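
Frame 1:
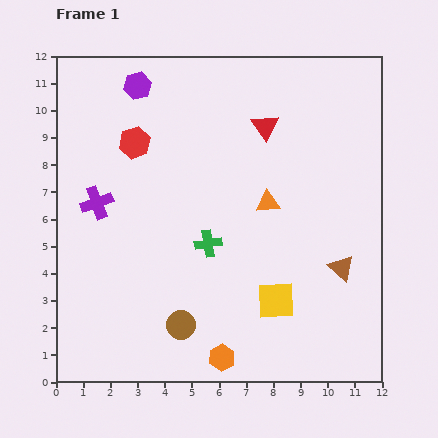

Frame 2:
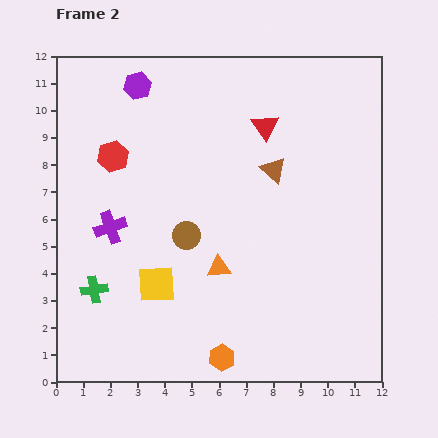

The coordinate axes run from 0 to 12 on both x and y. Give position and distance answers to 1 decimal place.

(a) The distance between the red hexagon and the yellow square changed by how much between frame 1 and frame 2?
-2.8

Distance in frame 1: 7.8. Distance in frame 2: 5.0.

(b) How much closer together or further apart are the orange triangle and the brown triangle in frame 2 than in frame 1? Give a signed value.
+0.5

Distance in frame 1: 3.6. Distance in frame 2: 4.1.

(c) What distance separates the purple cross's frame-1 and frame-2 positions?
1.0

The purple cross moved from (1.5, 6.6) to (2.0, 5.7), a distance of √(0.5² + 0.9²) ≈ 1.0.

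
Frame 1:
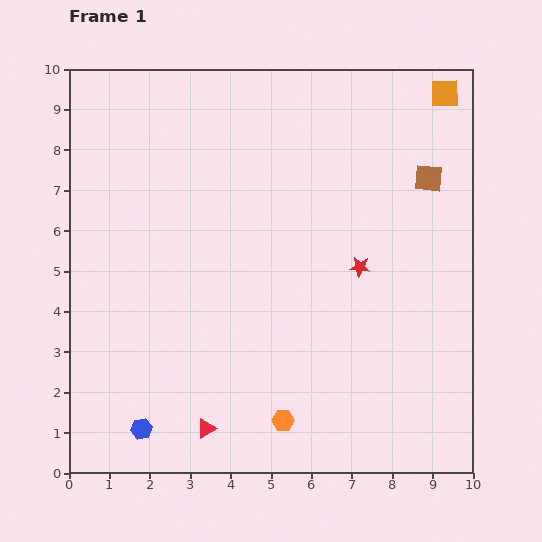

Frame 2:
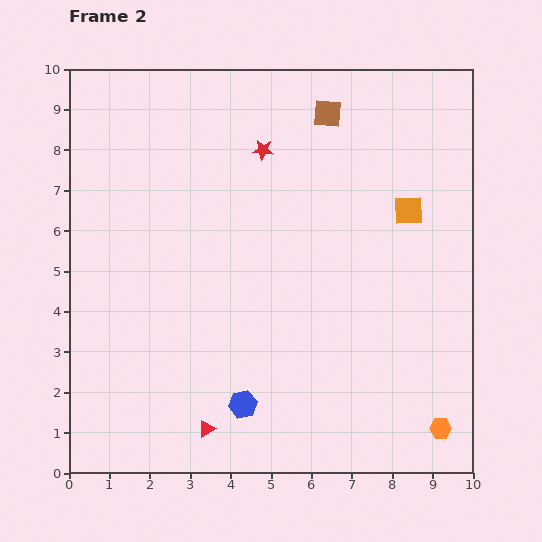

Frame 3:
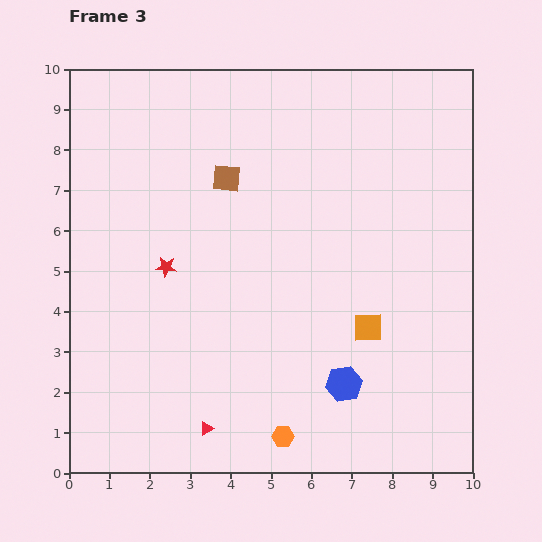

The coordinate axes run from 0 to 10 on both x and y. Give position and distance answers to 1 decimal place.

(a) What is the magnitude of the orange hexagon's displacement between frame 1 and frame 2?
3.9

The orange hexagon moved from (5.3, 1.3) to (9.2, 1.1), a distance of √(3.9² + 0.2²) ≈ 3.9.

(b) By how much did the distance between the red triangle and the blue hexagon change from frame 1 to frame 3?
+2.0

Distance in frame 1: 1.6. Distance in frame 3: 3.6.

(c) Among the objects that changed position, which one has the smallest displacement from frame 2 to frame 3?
the blue hexagon

(moved 2.5)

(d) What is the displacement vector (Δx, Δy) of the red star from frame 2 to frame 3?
(-2.4, -2.9)

The red star was at (4.8, 8.0) in frame 2 and (2.4, 5.1) in frame 3.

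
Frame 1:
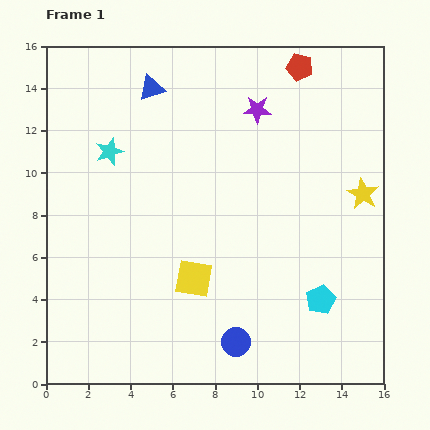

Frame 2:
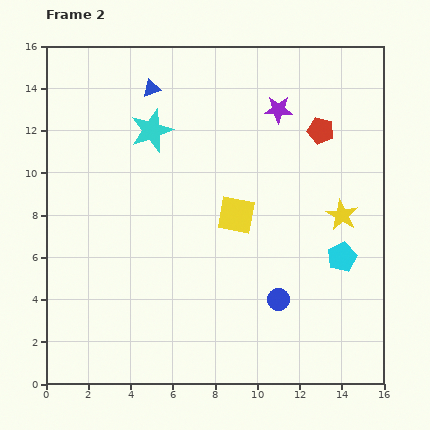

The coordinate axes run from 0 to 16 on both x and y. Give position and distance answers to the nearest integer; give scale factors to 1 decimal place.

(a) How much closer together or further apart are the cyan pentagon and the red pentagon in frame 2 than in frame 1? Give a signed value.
-5

Distance in frame 1: 11. Distance in frame 2: 6.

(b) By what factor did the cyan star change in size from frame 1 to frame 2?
1.5×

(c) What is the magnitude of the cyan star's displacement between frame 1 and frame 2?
2

The cyan star moved from (3, 11) to (5, 12), a distance of √(2² + 1²) ≈ 2.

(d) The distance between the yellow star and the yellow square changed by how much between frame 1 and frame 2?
-4

Distance in frame 1: 9. Distance in frame 2: 5.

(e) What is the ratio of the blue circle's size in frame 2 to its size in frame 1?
0.8×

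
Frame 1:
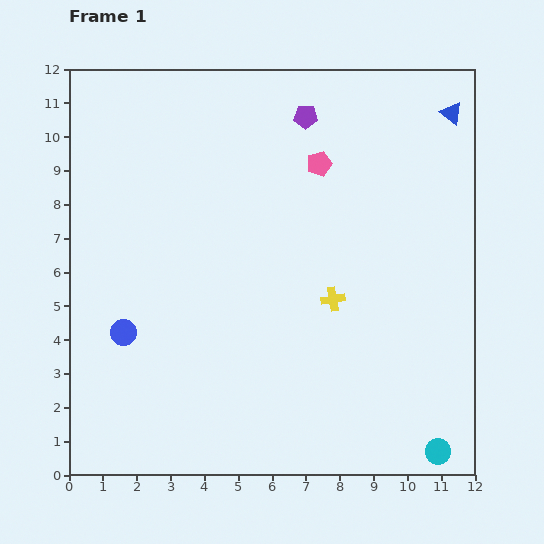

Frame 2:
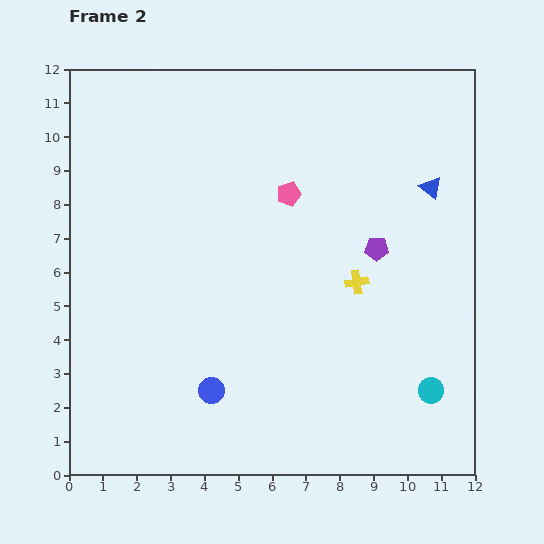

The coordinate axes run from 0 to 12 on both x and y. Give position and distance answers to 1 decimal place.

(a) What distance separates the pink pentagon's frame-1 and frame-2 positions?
1.3

The pink pentagon moved from (7.4, 9.2) to (6.5, 8.3), a distance of √(0.9² + 0.9²) ≈ 1.3.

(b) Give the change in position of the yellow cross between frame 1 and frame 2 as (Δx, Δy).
(0.7, 0.5)

The yellow cross was at (7.8, 5.2) in frame 1 and (8.5, 5.7) in frame 2.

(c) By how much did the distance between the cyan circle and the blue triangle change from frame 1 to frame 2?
-4.0

Distance in frame 1: 10.0. Distance in frame 2: 6.0.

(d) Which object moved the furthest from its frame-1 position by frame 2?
the purple pentagon

(moved 4.4; next 3.1)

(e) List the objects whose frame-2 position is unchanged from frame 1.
none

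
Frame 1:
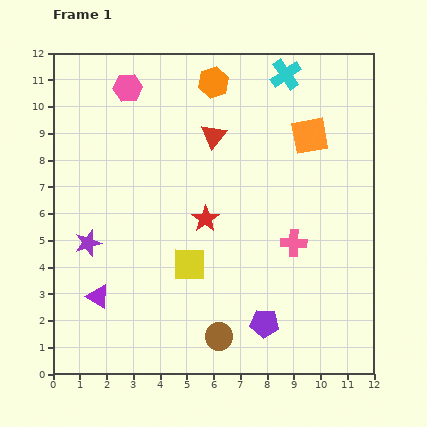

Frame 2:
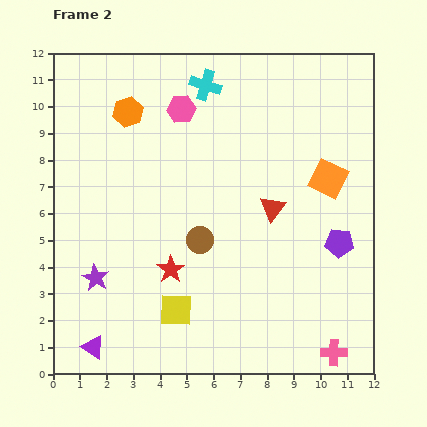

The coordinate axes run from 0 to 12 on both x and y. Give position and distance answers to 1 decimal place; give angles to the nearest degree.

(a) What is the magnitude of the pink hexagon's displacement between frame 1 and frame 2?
2.2

The pink hexagon moved from (2.8, 10.7) to (4.8, 9.9), a distance of √(2.0² + 0.8²) ≈ 2.2.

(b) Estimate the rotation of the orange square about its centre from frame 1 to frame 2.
37° clockwise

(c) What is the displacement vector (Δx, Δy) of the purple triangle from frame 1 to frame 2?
(-0.2, -1.9)

The purple triangle was at (1.7, 2.9) in frame 1 and (1.5, 1.0) in frame 2.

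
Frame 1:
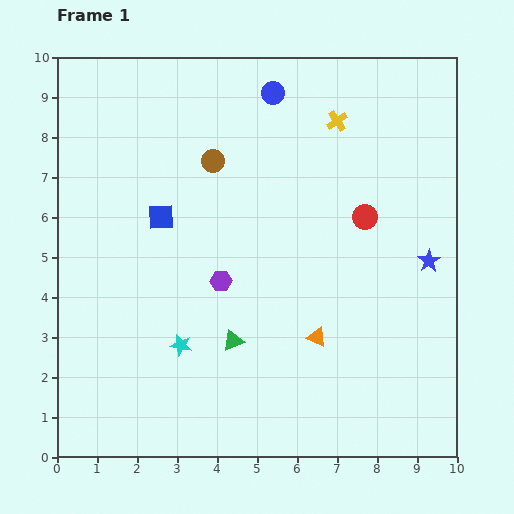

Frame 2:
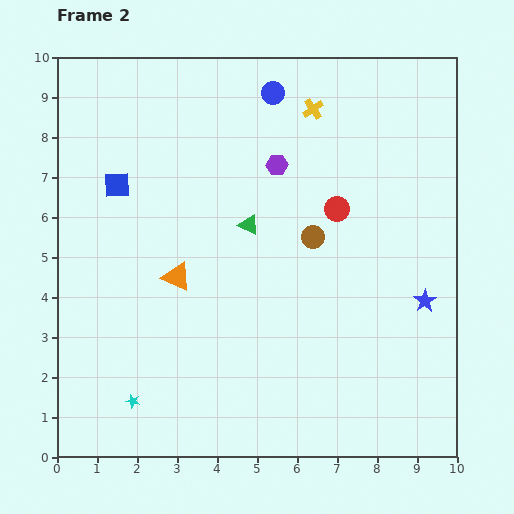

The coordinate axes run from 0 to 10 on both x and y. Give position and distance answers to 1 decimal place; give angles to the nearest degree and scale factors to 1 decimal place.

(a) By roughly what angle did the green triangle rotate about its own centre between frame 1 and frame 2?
47° clockwise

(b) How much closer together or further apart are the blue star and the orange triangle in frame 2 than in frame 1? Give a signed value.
+2.8

Distance in frame 1: 3.4. Distance in frame 2: 6.2.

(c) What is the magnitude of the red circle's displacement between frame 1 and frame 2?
0.7

The red circle moved from (7.7, 6.0) to (7.0, 6.2), a distance of √(0.7² + 0.2²) ≈ 0.7.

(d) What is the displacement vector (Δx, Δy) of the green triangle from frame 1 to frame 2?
(0.4, 2.9)

The green triangle was at (4.4, 2.9) in frame 1 and (4.8, 5.8) in frame 2.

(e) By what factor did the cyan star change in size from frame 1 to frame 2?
0.6×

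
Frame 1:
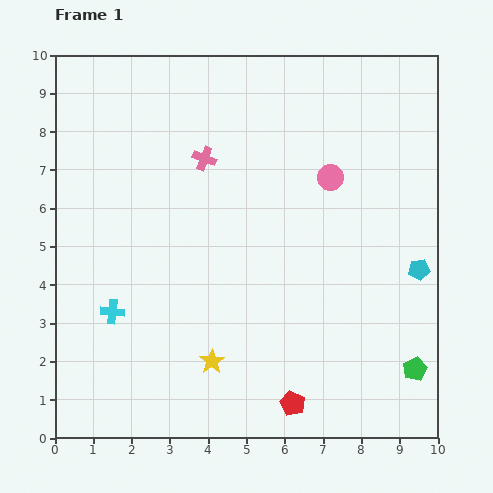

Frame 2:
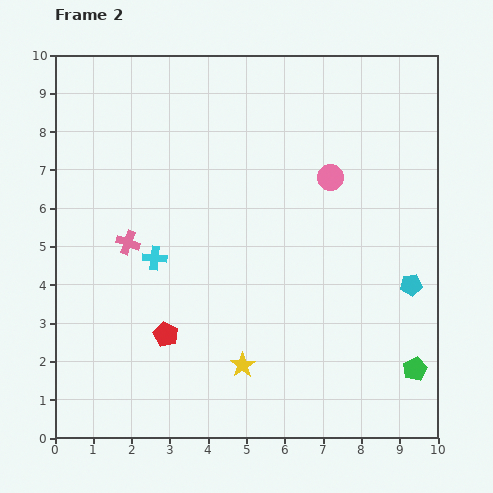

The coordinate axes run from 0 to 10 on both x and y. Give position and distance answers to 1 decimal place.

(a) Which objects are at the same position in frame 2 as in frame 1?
the green pentagon, the pink circle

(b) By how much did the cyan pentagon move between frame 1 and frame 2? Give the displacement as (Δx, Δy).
(-0.2, -0.4)

The cyan pentagon was at (9.5, 4.4) in frame 1 and (9.3, 4.0) in frame 2.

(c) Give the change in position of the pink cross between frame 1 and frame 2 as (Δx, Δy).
(-2.0, -2.2)

The pink cross was at (3.9, 7.3) in frame 1 and (1.9, 5.1) in frame 2.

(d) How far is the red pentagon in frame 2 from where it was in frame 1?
3.8

The red pentagon moved from (6.2, 0.9) to (2.9, 2.7), a distance of √(3.3² + 1.8²) ≈ 3.8.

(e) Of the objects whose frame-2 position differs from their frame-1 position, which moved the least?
the cyan pentagon

(moved 0.4)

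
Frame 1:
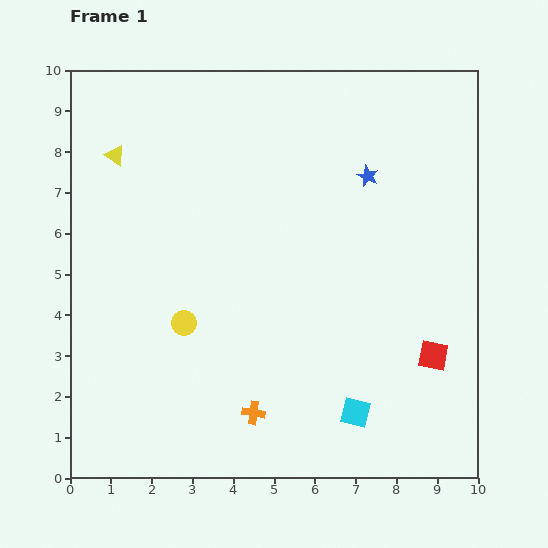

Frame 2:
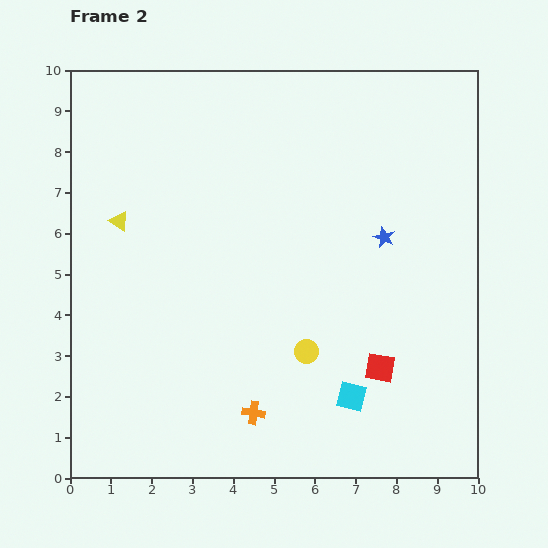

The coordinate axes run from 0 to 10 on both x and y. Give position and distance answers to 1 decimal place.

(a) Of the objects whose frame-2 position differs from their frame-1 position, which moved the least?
the cyan square

(moved 0.4)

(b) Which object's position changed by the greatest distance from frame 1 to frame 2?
the yellow circle

(moved 3.1; next 1.6)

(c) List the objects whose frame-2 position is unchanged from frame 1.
the orange cross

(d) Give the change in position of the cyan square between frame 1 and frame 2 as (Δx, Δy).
(-0.1, 0.4)

The cyan square was at (7.0, 1.6) in frame 1 and (6.9, 2.0) in frame 2.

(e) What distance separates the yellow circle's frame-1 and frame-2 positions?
3.1

The yellow circle moved from (2.8, 3.8) to (5.8, 3.1), a distance of √(3.0² + 0.7²) ≈ 3.1.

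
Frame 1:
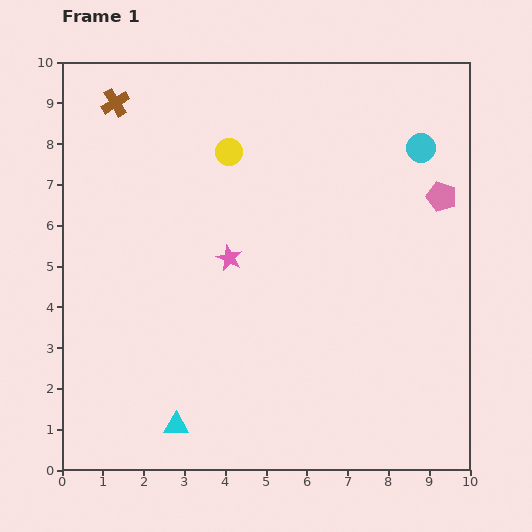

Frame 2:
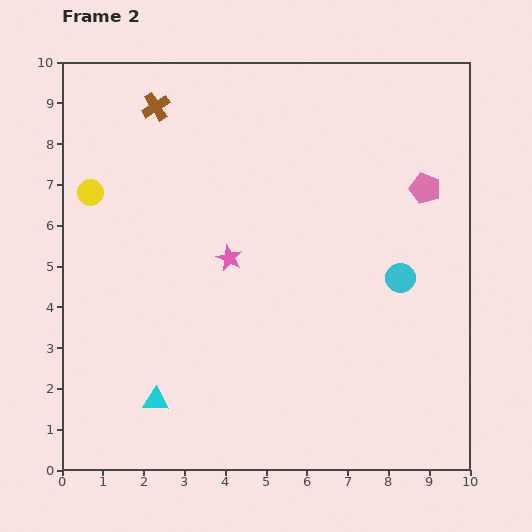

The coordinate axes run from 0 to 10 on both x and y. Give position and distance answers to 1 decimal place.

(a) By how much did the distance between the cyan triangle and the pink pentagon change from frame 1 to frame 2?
-0.2

Distance in frame 1: 8.6. Distance in frame 2: 8.4.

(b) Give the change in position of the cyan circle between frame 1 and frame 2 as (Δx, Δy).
(-0.5, -3.2)

The cyan circle was at (8.8, 7.9) in frame 1 and (8.3, 4.7) in frame 2.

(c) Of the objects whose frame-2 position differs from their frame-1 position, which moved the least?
the pink pentagon

(moved 0.4)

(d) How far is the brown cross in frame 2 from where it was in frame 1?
1.0

The brown cross moved from (1.3, 9.0) to (2.3, 8.9), a distance of √(1.0² + 0.1²) ≈ 1.0.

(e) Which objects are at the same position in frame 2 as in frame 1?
the pink star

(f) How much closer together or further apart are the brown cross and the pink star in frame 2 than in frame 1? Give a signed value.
-0.6

Distance in frame 1: 4.7. Distance in frame 2: 4.1.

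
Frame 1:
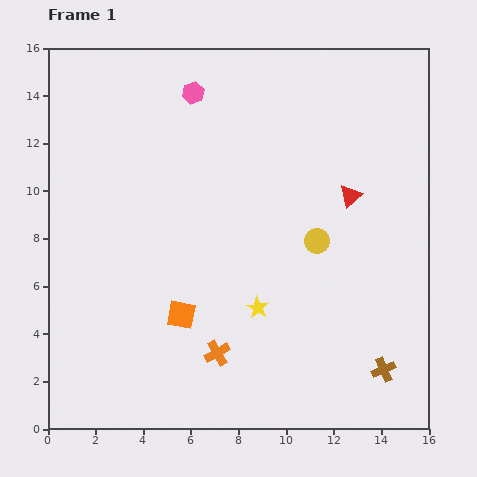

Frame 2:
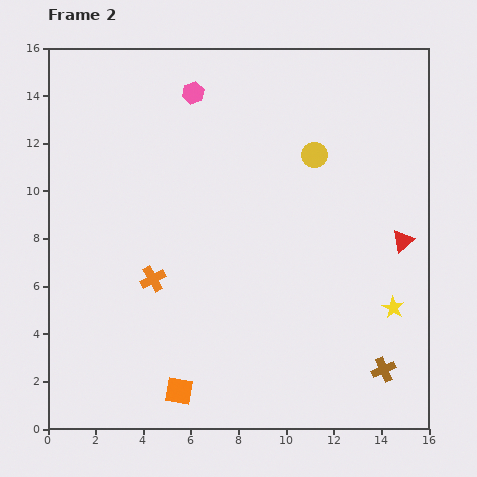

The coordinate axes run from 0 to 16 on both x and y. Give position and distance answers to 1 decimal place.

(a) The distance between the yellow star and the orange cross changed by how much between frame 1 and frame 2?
+7.7

Distance in frame 1: 2.5. Distance in frame 2: 10.2.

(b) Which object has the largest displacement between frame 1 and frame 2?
the yellow star

(moved 5.7; next 4.1)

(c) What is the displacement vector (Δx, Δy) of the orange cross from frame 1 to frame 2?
(-2.7, 3.1)

The orange cross was at (7.1, 3.2) in frame 1 and (4.4, 6.3) in frame 2.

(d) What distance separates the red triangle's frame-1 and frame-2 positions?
2.9

The red triangle moved from (12.7, 9.8) to (14.9, 7.9), a distance of √(2.2² + 1.9²) ≈ 2.9.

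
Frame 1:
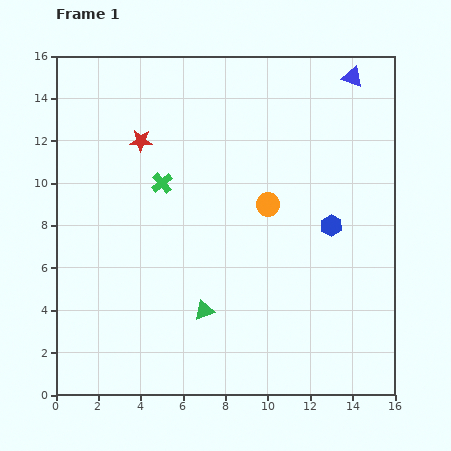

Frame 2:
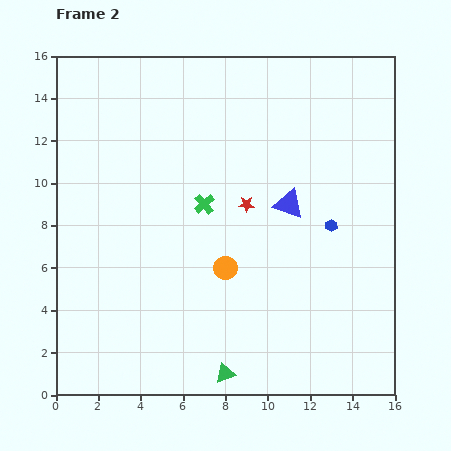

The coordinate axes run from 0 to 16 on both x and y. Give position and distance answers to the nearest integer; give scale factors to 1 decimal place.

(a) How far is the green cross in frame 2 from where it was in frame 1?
2

The green cross moved from (5, 10) to (7, 9), a distance of √(2² + 1²) ≈ 2.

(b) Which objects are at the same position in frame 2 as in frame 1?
the blue hexagon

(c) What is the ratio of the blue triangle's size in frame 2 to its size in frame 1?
1.4×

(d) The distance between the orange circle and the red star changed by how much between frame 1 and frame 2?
-4

Distance in frame 1: 7. Distance in frame 2: 3.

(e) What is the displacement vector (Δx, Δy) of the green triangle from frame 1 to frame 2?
(1, -3)

The green triangle was at (7, 4) in frame 1 and (8, 1) in frame 2.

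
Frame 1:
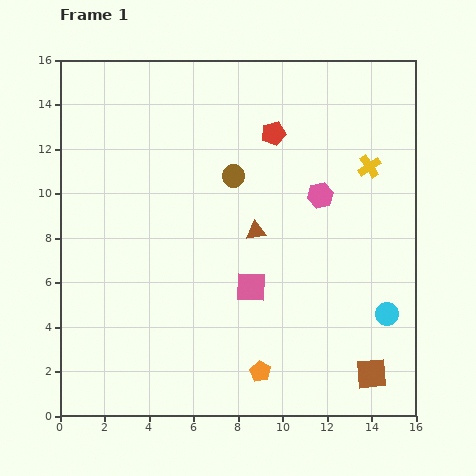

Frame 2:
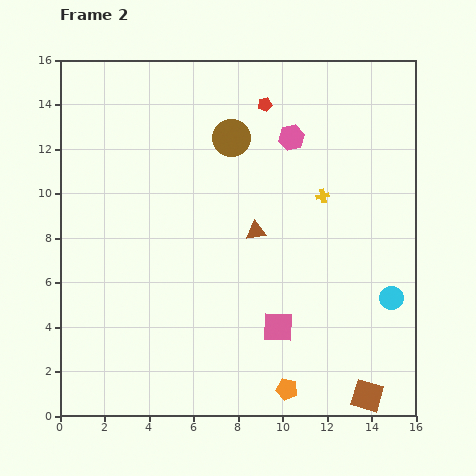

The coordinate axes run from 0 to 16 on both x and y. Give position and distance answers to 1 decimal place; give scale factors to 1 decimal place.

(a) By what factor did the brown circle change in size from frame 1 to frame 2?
1.6×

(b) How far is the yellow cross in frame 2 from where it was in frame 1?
2.5

The yellow cross moved from (13.9, 11.2) to (11.8, 9.9), a distance of √(2.1² + 1.3²) ≈ 2.5.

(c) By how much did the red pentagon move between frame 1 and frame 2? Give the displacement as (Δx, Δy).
(-0.4, 1.3)

The red pentagon was at (9.6, 12.7) in frame 1 and (9.2, 14.0) in frame 2.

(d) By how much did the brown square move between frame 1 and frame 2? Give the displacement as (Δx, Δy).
(-0.2, -1.0)

The brown square was at (14.0, 1.9) in frame 1 and (13.8, 0.9) in frame 2.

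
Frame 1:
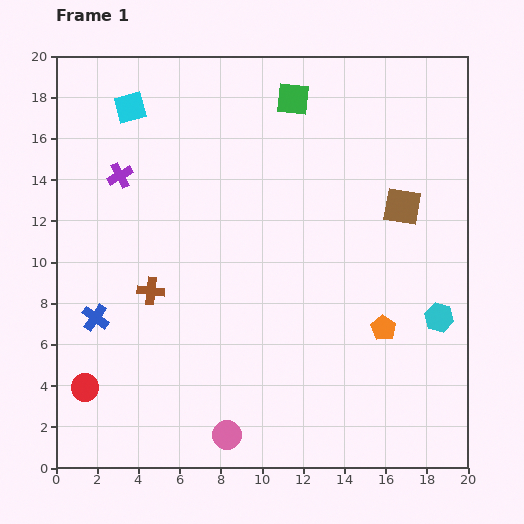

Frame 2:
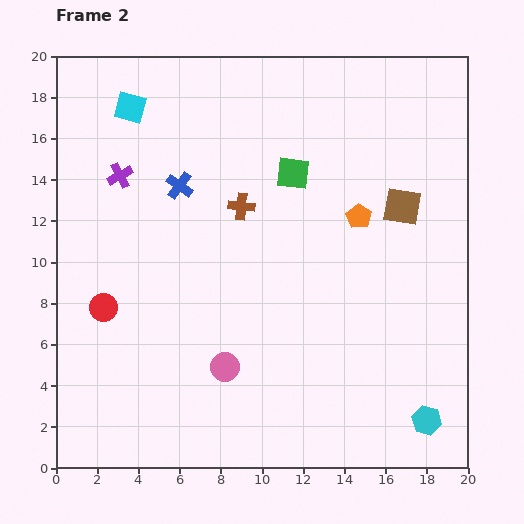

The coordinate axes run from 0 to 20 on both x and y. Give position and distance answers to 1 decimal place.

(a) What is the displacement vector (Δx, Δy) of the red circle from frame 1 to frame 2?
(0.9, 3.9)

The red circle was at (1.4, 3.9) in frame 1 and (2.3, 7.8) in frame 2.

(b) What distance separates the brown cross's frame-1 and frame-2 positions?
6.0

The brown cross moved from (4.6, 8.6) to (9.0, 12.7), a distance of √(4.4² + 4.1²) ≈ 6.0.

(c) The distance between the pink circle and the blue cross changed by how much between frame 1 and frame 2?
+0.5

Distance in frame 1: 8.6. Distance in frame 2: 9.1.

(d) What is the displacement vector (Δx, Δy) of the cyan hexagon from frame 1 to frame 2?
(-0.6, -5.0)

The cyan hexagon was at (18.6, 7.3) in frame 1 and (18.0, 2.3) in frame 2.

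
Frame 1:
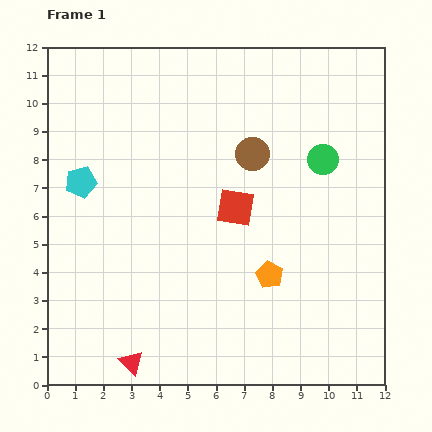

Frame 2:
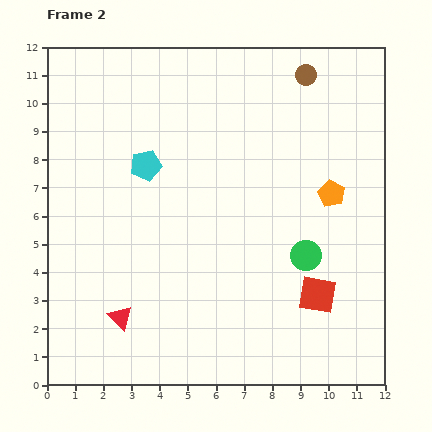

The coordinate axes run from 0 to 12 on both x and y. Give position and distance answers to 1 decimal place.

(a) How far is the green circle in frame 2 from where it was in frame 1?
3.5

The green circle moved from (9.8, 8.0) to (9.2, 4.6), a distance of √(0.6² + 3.4²) ≈ 3.5.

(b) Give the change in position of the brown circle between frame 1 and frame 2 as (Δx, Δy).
(1.9, 2.8)

The brown circle was at (7.3, 8.2) in frame 1 and (9.2, 11.0) in frame 2.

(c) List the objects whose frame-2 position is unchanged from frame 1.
none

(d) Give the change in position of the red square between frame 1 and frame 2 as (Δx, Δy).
(2.9, -3.1)

The red square was at (6.7, 6.3) in frame 1 and (9.6, 3.2) in frame 2.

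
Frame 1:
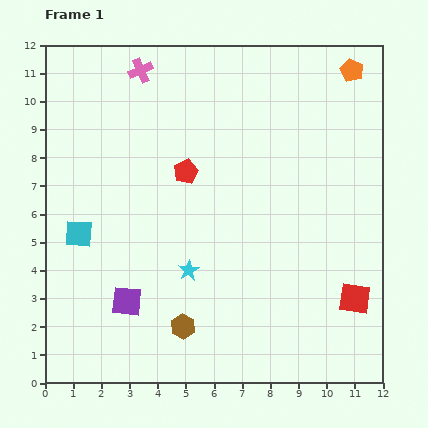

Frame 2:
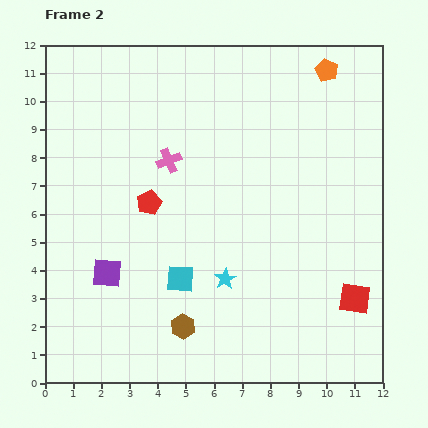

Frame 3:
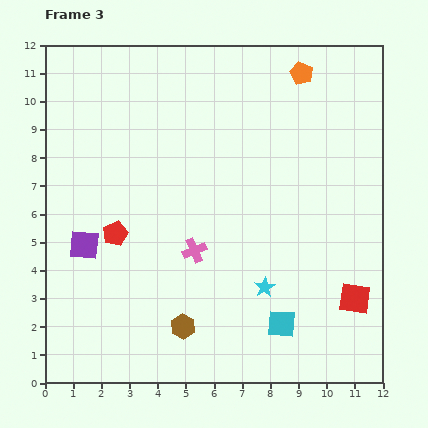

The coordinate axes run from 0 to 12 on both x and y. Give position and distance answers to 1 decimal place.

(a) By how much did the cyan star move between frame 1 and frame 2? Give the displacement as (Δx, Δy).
(1.3, -0.3)

The cyan star was at (5.1, 4.0) in frame 1 and (6.4, 3.7) in frame 2.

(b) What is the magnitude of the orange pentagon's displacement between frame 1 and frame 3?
1.8

The orange pentagon moved from (10.9, 11.1) to (9.1, 11.0), a distance of √(1.8² + 0.1²) ≈ 1.8.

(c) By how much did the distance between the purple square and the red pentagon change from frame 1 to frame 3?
-3.9

Distance in frame 1: 5.1. Distance in frame 3: 1.2.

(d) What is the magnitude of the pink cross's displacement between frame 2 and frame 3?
3.3

The pink cross moved from (4.4, 7.9) to (5.3, 4.7), a distance of √(0.9² + 3.2²) ≈ 3.3.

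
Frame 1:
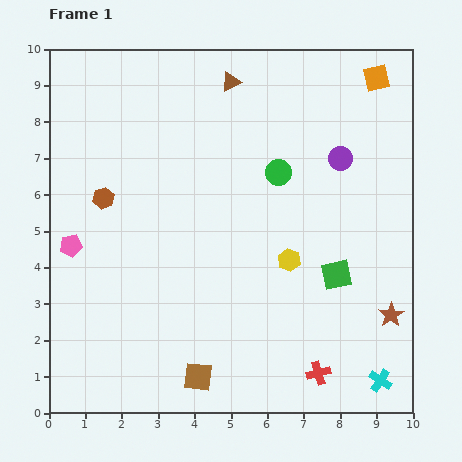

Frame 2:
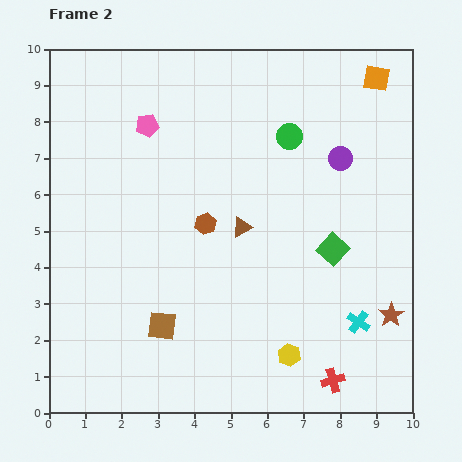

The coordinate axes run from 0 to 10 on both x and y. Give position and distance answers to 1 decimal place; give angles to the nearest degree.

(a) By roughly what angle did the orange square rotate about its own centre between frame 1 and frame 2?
22° clockwise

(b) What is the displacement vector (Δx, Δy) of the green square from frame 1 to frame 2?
(-0.1, 0.7)

The green square was at (7.9, 3.8) in frame 1 and (7.8, 4.5) in frame 2.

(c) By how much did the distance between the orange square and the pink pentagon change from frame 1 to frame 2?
-3.2

Distance in frame 1: 9.6. Distance in frame 2: 6.4.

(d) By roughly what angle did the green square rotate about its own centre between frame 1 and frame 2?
36° counter-clockwise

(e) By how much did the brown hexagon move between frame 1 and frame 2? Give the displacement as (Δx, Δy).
(2.8, -0.7)

The brown hexagon was at (1.5, 5.9) in frame 1 and (4.3, 5.2) in frame 2.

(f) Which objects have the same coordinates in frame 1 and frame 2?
the purple circle, the orange square, the brown star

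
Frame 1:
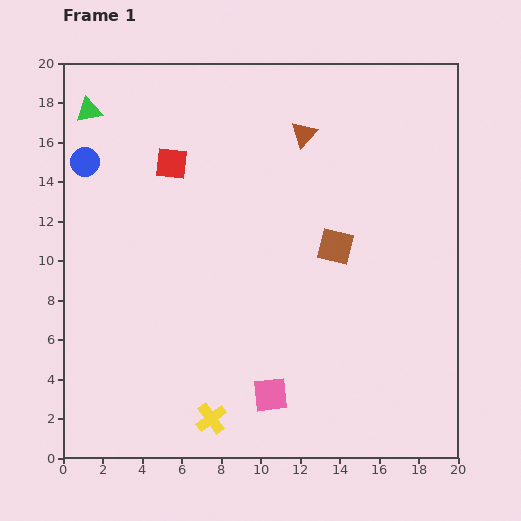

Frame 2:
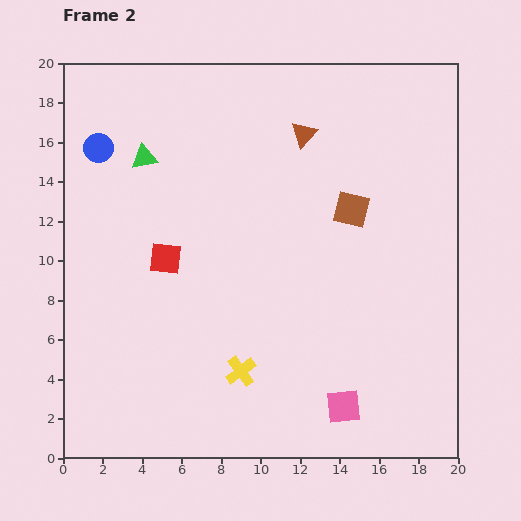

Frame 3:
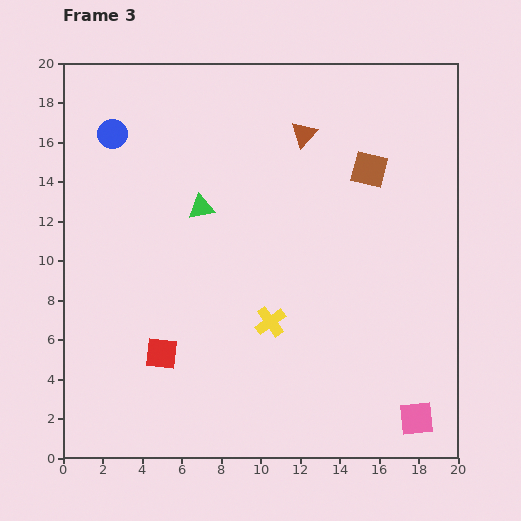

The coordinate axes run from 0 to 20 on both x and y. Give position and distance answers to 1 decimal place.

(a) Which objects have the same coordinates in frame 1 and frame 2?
the brown triangle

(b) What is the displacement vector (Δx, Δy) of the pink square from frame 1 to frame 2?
(3.7, -0.6)

The pink square was at (10.5, 3.2) in frame 1 and (14.2, 2.6) in frame 2.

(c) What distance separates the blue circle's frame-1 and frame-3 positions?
2.0

The blue circle moved from (1.1, 15.0) to (2.5, 16.4), a distance of √(1.4² + 1.4²) ≈ 2.0.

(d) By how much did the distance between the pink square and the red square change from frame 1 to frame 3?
+0.6

Distance in frame 1: 12.7. Distance in frame 3: 13.3.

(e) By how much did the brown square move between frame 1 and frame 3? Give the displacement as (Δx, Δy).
(1.7, 3.9)

The brown square was at (13.8, 10.7) in frame 1 and (15.5, 14.6) in frame 3.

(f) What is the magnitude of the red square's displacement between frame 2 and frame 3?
4.8

The red square moved from (5.2, 10.1) to (5.0, 5.3), a distance of √(0.2² + 4.8²) ≈ 4.8.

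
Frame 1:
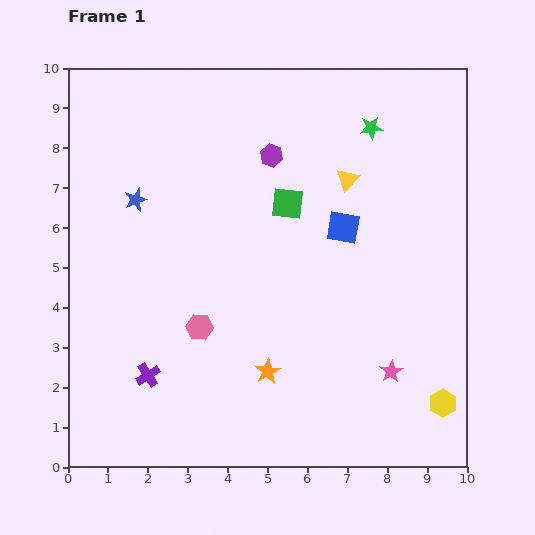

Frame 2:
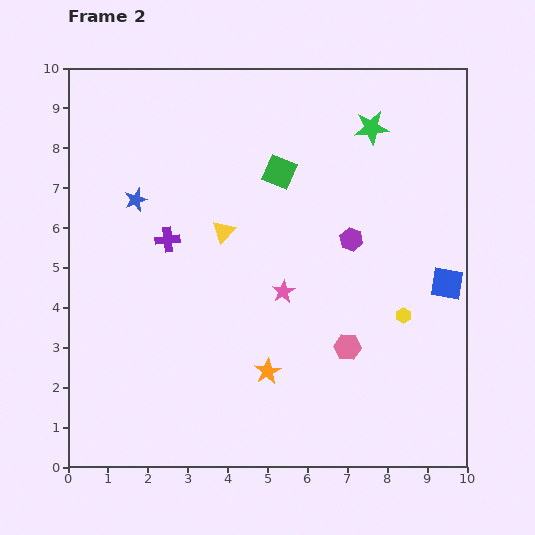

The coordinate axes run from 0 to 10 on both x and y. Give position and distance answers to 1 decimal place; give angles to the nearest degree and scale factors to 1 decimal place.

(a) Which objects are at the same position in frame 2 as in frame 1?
the blue star, the green star, the orange star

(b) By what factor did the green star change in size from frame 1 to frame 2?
1.5×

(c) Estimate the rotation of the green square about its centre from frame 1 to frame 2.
17° clockwise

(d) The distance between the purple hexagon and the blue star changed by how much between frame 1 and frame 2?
+1.9

Distance in frame 1: 3.6. Distance in frame 2: 5.5.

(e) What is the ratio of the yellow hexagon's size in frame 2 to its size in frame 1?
0.6×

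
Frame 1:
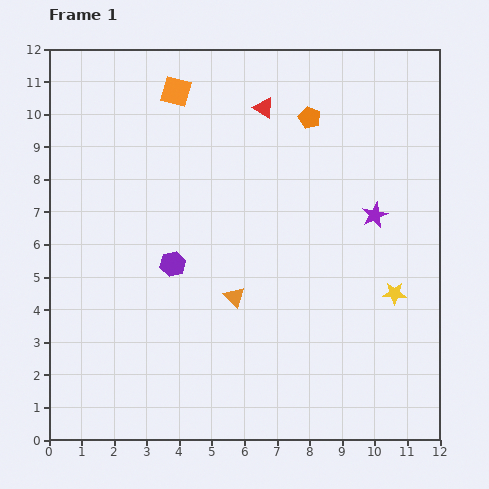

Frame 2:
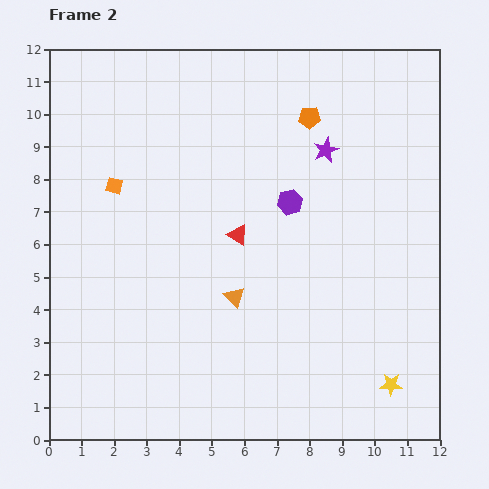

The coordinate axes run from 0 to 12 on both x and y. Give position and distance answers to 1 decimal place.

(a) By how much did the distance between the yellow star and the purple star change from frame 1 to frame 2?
+5.0

Distance in frame 1: 2.5. Distance in frame 2: 7.5.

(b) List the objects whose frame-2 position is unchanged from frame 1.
the orange pentagon, the orange triangle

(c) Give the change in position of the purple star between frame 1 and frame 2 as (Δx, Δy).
(-1.5, 2.0)

The purple star was at (10.0, 6.9) in frame 1 and (8.5, 8.9) in frame 2.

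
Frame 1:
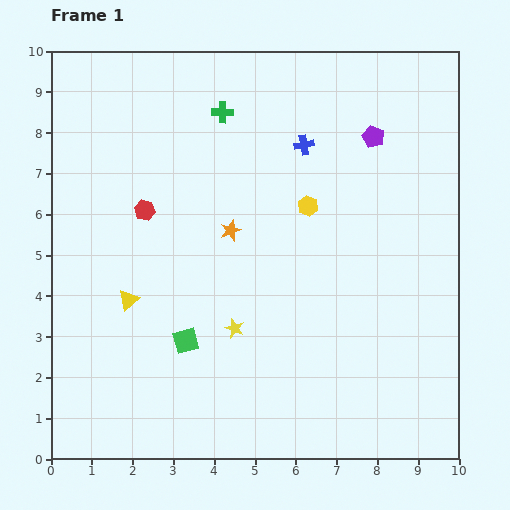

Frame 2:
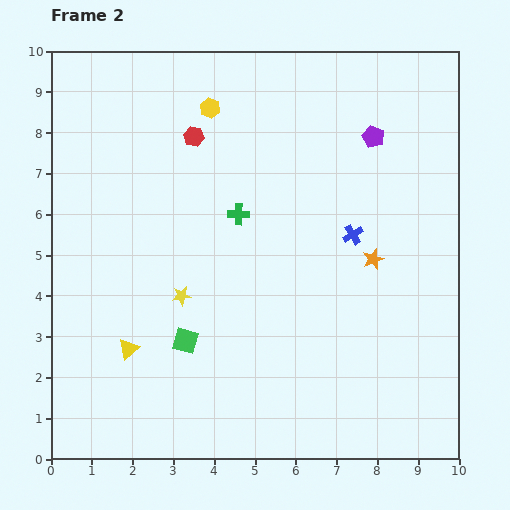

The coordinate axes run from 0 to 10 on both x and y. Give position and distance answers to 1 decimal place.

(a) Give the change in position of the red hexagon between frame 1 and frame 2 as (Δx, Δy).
(1.2, 1.8)

The red hexagon was at (2.3, 6.1) in frame 1 and (3.5, 7.9) in frame 2.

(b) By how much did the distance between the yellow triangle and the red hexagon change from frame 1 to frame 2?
+3.2

Distance in frame 1: 2.2. Distance in frame 2: 5.4.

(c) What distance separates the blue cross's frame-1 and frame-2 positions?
2.5

The blue cross moved from (6.2, 7.7) to (7.4, 5.5), a distance of √(1.2² + 2.2²) ≈ 2.5.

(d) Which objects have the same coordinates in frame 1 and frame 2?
the purple pentagon, the green square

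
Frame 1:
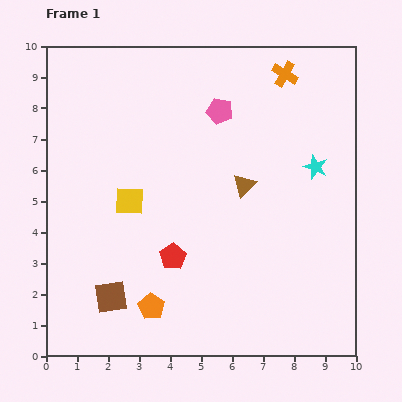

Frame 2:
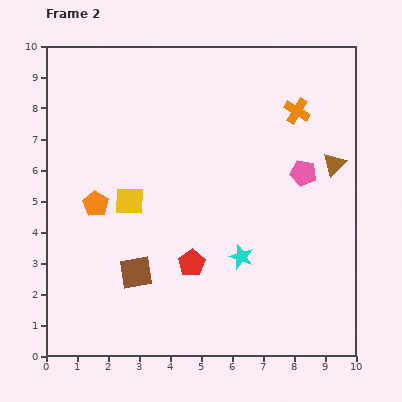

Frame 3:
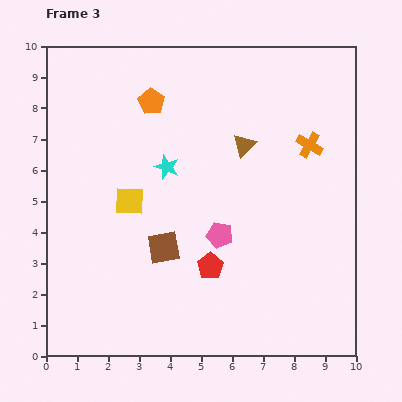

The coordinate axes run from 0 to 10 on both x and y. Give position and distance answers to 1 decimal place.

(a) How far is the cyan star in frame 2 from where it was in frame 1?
3.8

The cyan star moved from (8.7, 6.1) to (6.3, 3.2), a distance of √(2.4² + 2.9²) ≈ 3.8.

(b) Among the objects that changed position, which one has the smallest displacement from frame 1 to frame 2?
the red pentagon

(moved 0.6)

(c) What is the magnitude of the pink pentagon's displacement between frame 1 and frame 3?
4.0

The pink pentagon moved from (5.6, 7.9) to (5.6, 3.9), a distance of √(0.0² + 4.0²) ≈ 4.0.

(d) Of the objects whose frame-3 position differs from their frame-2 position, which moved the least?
the red pentagon

(moved 0.6)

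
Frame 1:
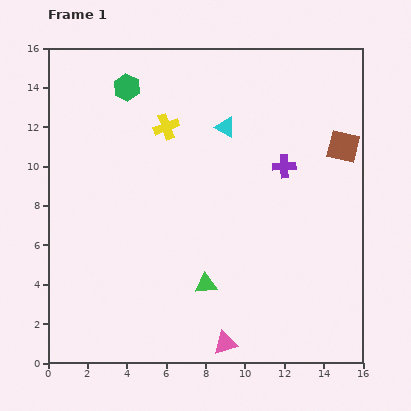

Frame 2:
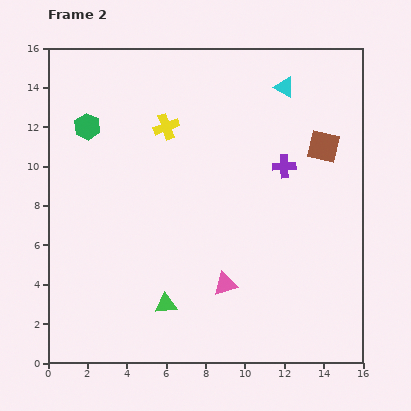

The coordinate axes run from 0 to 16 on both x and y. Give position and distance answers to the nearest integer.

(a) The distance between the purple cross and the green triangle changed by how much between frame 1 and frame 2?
+2

Distance in frame 1: 7. Distance in frame 2: 9.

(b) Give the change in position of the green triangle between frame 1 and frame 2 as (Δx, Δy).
(-2, -1)

The green triangle was at (8, 4) in frame 1 and (6, 3) in frame 2.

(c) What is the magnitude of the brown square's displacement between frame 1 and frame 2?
1

The brown square moved from (15, 11) to (14, 11), a distance of √(1² + 0²) ≈ 1.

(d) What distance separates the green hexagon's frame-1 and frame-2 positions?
3

The green hexagon moved from (4, 14) to (2, 12), a distance of √(2² + 2²) ≈ 3.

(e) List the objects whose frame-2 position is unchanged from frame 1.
the purple cross, the yellow cross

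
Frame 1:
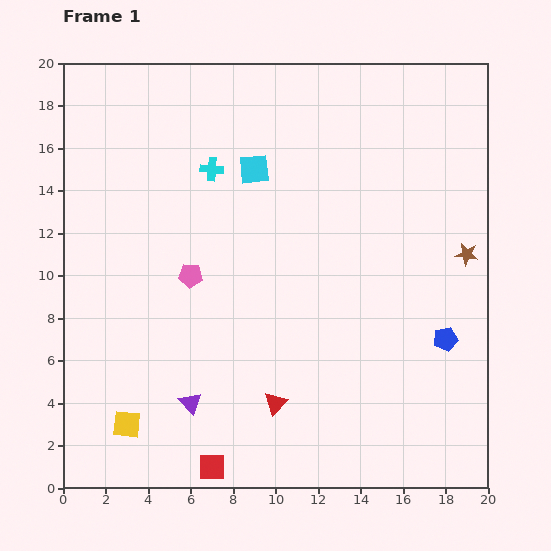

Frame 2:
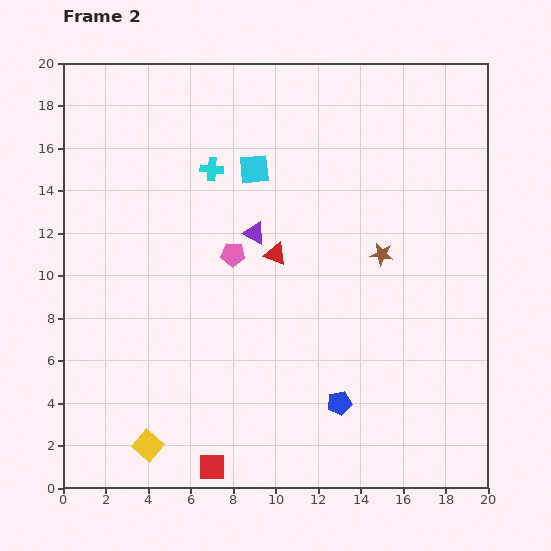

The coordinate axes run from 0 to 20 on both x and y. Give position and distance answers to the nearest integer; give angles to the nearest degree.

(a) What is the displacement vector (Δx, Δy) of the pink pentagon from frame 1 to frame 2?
(2, 1)

The pink pentagon was at (6, 10) in frame 1 and (8, 11) in frame 2.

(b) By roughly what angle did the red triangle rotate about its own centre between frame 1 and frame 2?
52° counter-clockwise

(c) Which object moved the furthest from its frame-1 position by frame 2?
the purple triangle

(moved 9; next 7)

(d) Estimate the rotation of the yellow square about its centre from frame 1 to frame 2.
35° clockwise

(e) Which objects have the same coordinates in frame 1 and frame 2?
the cyan cross, the red square, the cyan square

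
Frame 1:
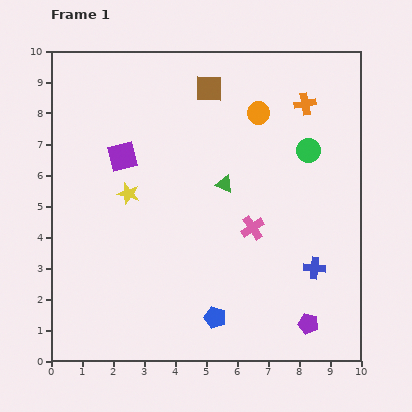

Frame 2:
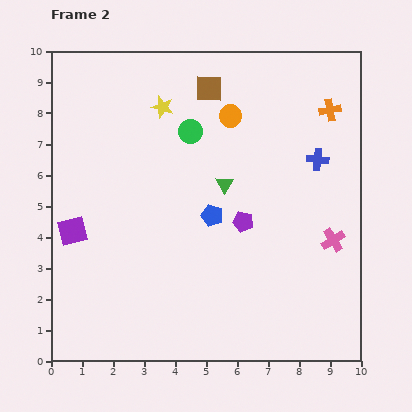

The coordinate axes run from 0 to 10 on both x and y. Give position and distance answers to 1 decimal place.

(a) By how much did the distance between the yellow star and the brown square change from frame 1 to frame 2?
-2.7

Distance in frame 1: 4.3. Distance in frame 2: 1.6.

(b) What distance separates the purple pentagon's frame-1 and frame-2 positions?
3.9

The purple pentagon moved from (8.3, 1.2) to (6.2, 4.5), a distance of √(2.1² + 3.3²) ≈ 3.9.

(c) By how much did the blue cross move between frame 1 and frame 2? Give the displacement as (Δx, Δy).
(0.1, 3.5)

The blue cross was at (8.5, 3.0) in frame 1 and (8.6, 6.5) in frame 2.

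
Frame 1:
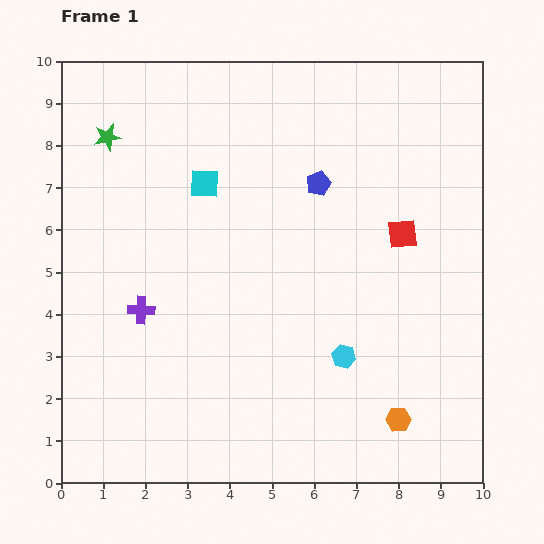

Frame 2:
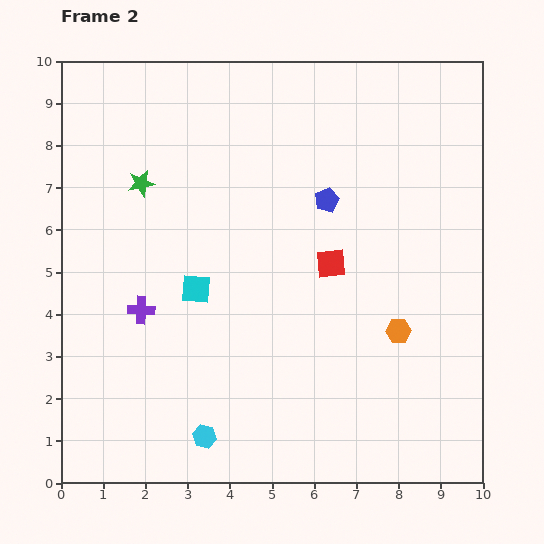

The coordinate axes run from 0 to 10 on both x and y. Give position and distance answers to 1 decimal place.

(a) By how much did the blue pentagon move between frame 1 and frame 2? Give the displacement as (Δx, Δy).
(0.2, -0.4)

The blue pentagon was at (6.1, 7.1) in frame 1 and (6.3, 6.7) in frame 2.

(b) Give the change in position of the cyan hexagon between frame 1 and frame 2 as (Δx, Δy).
(-3.3, -1.9)

The cyan hexagon was at (6.7, 3.0) in frame 1 and (3.4, 1.1) in frame 2.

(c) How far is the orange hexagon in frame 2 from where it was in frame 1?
2.1

The orange hexagon moved from (8.0, 1.5) to (8.0, 3.6), a distance of √(0.0² + 2.1²) ≈ 2.1.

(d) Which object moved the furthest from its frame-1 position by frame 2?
the cyan hexagon

(moved 3.8; next 2.5)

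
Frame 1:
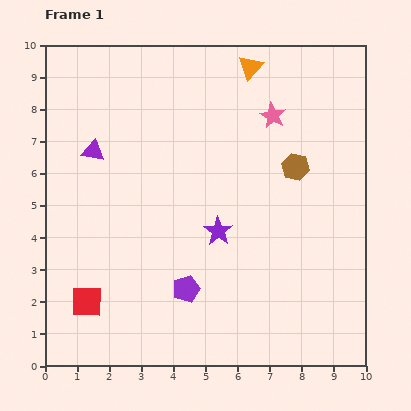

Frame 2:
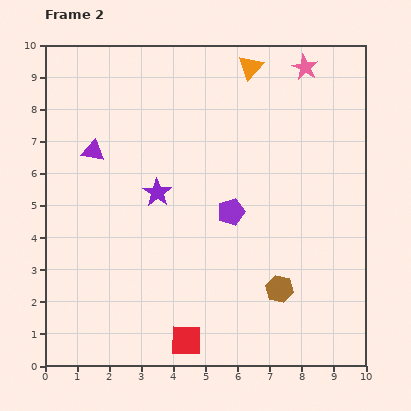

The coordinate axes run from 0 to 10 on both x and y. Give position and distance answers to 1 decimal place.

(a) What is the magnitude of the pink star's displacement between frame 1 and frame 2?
1.8

The pink star moved from (7.1, 7.8) to (8.1, 9.3), a distance of √(1.0² + 1.5²) ≈ 1.8.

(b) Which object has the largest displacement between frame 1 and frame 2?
the brown hexagon

(moved 3.8; next 3.3)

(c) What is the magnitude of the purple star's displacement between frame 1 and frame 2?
2.2

The purple star moved from (5.4, 4.2) to (3.5, 5.4), a distance of √(1.9² + 1.2²) ≈ 2.2.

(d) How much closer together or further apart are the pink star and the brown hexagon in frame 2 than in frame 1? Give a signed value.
+5.2

Distance in frame 1: 1.7. Distance in frame 2: 6.9.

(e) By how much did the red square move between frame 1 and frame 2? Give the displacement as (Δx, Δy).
(3.1, -1.2)

The red square was at (1.3, 2.0) in frame 1 and (4.4, 0.8) in frame 2.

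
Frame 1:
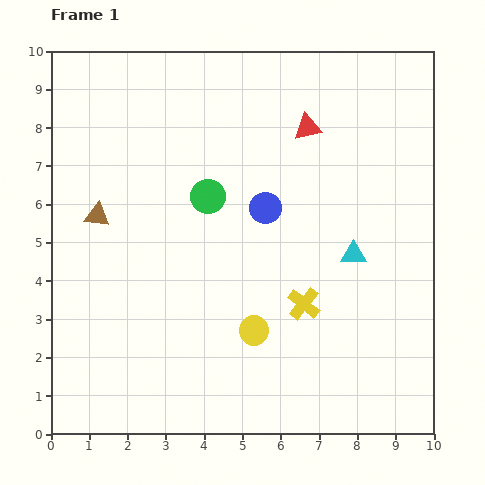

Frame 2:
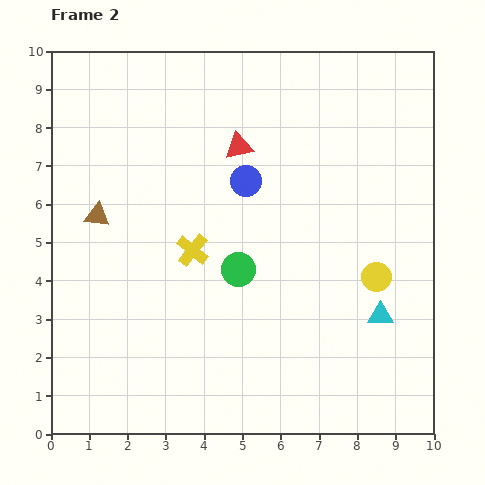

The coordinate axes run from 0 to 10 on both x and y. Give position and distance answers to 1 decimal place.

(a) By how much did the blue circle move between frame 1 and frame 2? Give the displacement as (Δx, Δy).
(-0.5, 0.7)

The blue circle was at (5.6, 5.9) in frame 1 and (5.1, 6.6) in frame 2.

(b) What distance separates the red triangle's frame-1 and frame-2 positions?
1.9

The red triangle moved from (6.7, 8.0) to (4.9, 7.5), a distance of √(1.8² + 0.5²) ≈ 1.9.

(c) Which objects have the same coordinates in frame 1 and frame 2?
the brown triangle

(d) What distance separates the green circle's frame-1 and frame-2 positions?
2.1

The green circle moved from (4.1, 6.2) to (4.9, 4.3), a distance of √(0.8² + 1.9²) ≈ 2.1.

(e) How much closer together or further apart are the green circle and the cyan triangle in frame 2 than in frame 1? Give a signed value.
-0.2

Distance in frame 1: 4.1. Distance in frame 2: 3.9.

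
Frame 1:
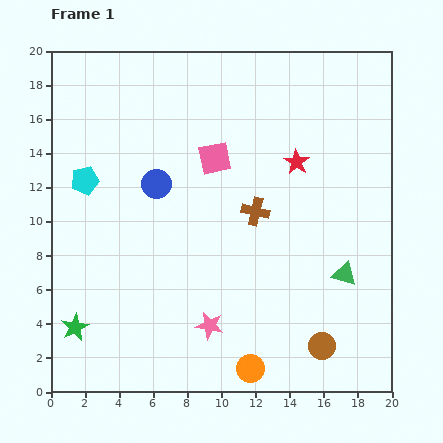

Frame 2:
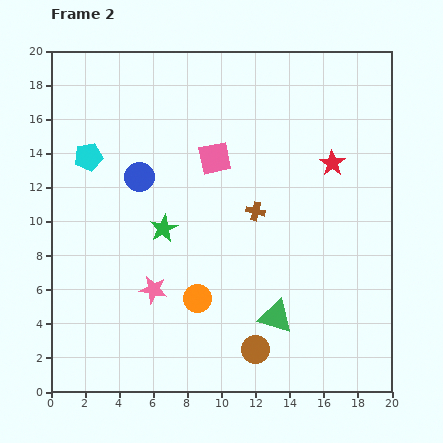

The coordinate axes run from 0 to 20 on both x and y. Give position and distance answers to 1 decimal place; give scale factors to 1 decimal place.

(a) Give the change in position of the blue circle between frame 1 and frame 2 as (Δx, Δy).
(-1.0, 0.4)

The blue circle was at (6.2, 12.2) in frame 1 and (5.2, 12.6) in frame 2.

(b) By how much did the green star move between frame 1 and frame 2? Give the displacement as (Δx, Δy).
(5.2, 5.8)

The green star was at (1.4, 3.8) in frame 1 and (6.6, 9.6) in frame 2.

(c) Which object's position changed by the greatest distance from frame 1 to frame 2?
the green star

(moved 7.8; next 5.1)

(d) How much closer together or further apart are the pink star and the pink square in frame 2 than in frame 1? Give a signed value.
-1.3

Distance in frame 1: 9.8. Distance in frame 2: 8.5.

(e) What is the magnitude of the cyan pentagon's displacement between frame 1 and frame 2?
1.4

The cyan pentagon moved from (2.0, 12.4) to (2.2, 13.8), a distance of √(0.2² + 1.4²) ≈ 1.4.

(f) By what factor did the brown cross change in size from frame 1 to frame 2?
0.7×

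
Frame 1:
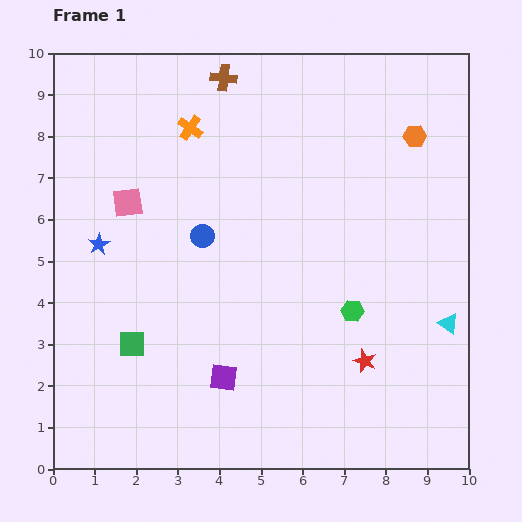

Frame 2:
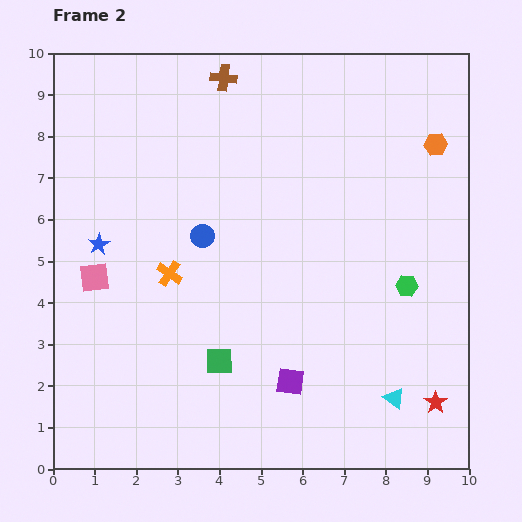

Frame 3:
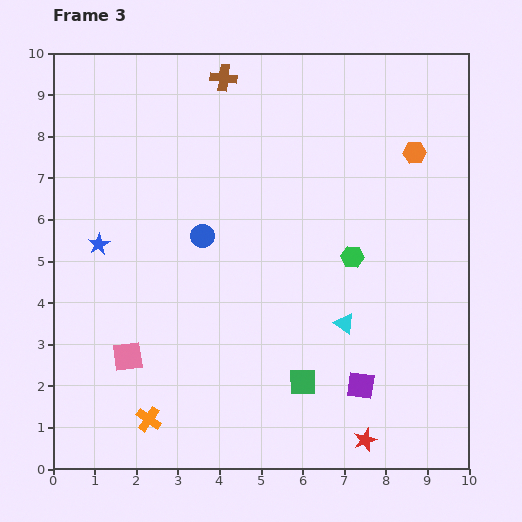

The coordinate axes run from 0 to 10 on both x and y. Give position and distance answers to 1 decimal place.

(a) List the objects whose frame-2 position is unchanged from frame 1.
the blue circle, the blue star, the brown cross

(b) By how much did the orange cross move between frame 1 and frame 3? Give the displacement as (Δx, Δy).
(-1.0, -7.0)

The orange cross was at (3.3, 8.2) in frame 1 and (2.3, 1.2) in frame 3.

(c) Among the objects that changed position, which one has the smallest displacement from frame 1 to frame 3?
the orange hexagon

(moved 0.4)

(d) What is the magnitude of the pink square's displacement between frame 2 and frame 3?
2.1

The pink square moved from (1.0, 4.6) to (1.8, 2.7), a distance of √(0.8² + 1.9²) ≈ 2.1.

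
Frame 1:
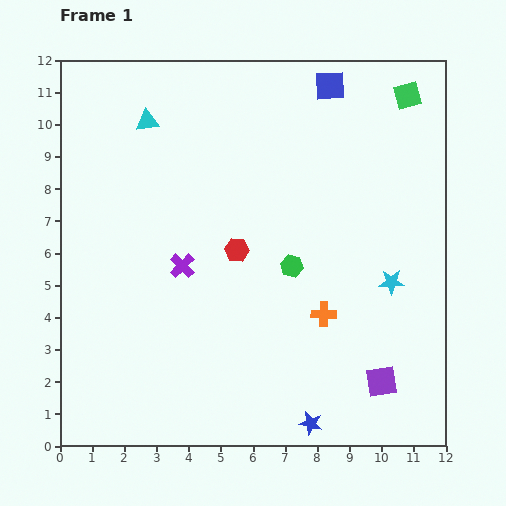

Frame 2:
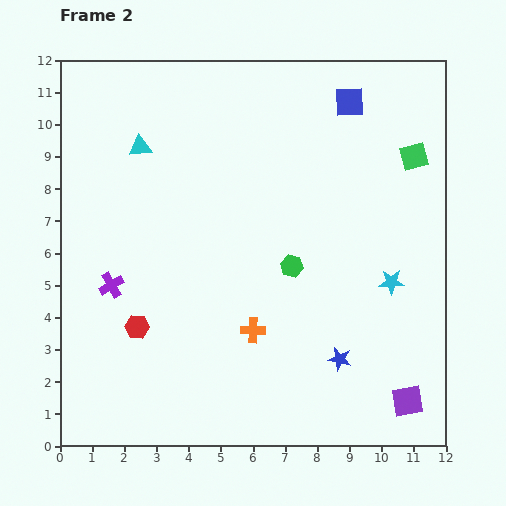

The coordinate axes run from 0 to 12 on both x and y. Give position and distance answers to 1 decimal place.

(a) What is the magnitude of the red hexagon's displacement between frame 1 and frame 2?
3.9

The red hexagon moved from (5.5, 6.1) to (2.4, 3.7), a distance of √(3.1² + 2.4²) ≈ 3.9.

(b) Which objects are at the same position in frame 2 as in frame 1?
the green hexagon, the cyan star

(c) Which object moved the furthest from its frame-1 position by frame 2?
the red hexagon

(moved 3.9; next 2.3)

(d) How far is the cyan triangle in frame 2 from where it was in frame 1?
0.8

The cyan triangle moved from (2.7, 10.1) to (2.5, 9.3), a distance of √(0.2² + 0.8²) ≈ 0.8.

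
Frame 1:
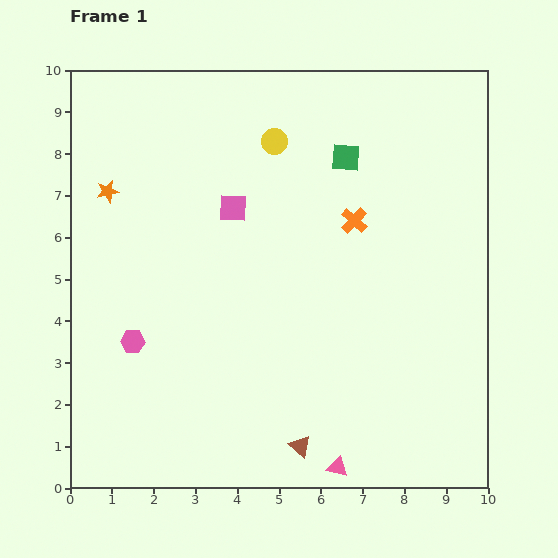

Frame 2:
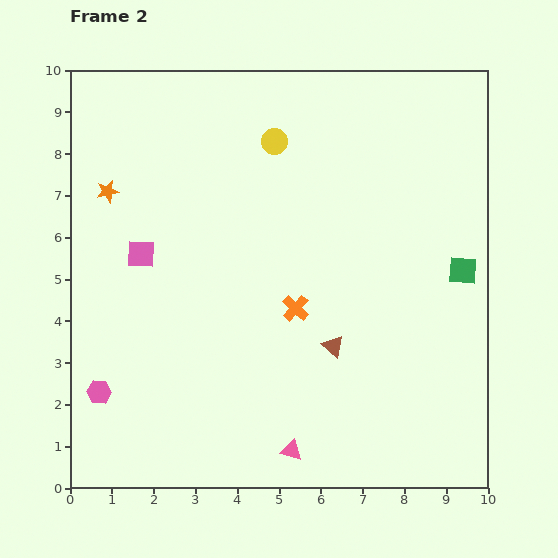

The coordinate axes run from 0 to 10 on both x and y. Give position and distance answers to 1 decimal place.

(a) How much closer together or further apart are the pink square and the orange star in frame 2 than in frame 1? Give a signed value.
-1.3

Distance in frame 1: 3.0. Distance in frame 2: 1.7.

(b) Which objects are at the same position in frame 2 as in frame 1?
the yellow circle, the orange star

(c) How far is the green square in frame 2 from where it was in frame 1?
3.9

The green square moved from (6.6, 7.9) to (9.4, 5.2), a distance of √(2.8² + 2.7²) ≈ 3.9.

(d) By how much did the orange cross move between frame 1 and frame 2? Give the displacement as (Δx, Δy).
(-1.4, -2.1)

The orange cross was at (6.8, 6.4) in frame 1 and (5.4, 4.3) in frame 2.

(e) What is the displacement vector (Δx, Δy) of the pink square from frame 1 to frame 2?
(-2.2, -1.1)

The pink square was at (3.9, 6.7) in frame 1 and (1.7, 5.6) in frame 2.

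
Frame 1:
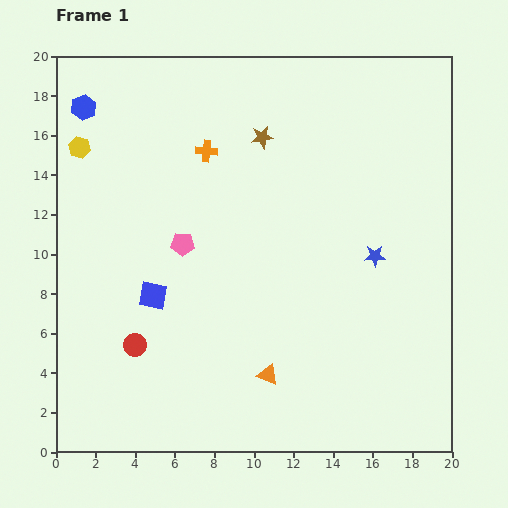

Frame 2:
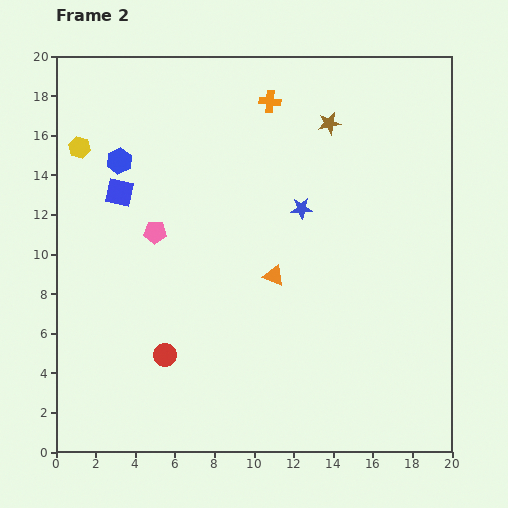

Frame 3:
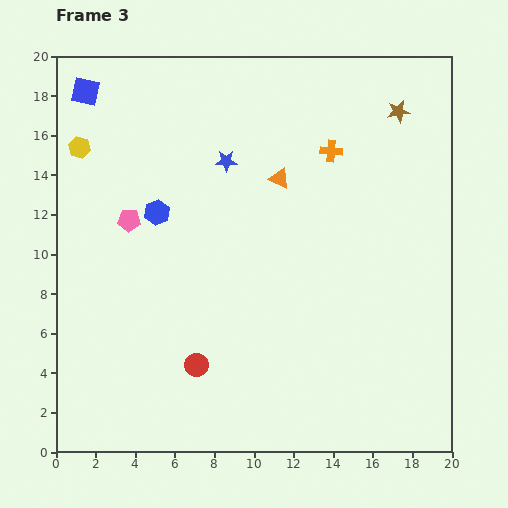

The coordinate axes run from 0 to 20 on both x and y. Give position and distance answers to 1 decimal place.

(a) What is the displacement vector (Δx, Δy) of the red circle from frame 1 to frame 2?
(1.5, -0.5)

The red circle was at (4.0, 5.4) in frame 1 and (5.5, 4.9) in frame 2.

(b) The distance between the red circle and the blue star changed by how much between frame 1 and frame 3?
-2.5

Distance in frame 1: 12.9. Distance in frame 3: 10.4.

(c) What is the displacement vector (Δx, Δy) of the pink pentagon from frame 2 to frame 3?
(-1.3, 0.6)

The pink pentagon was at (5.0, 11.1) in frame 2 and (3.7, 11.7) in frame 3.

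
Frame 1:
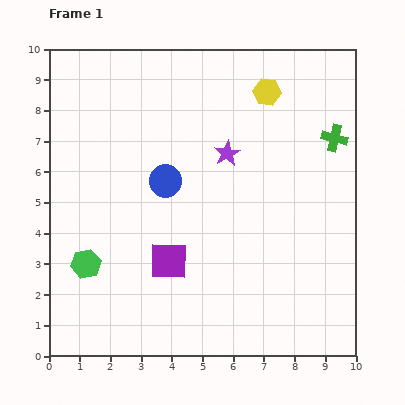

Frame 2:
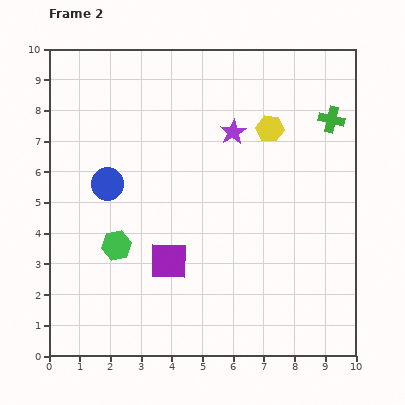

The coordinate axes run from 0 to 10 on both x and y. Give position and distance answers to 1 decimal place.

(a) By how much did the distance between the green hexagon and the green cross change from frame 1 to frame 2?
-1.0

Distance in frame 1: 9.1. Distance in frame 2: 8.1.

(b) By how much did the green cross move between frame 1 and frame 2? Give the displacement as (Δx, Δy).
(-0.1, 0.6)

The green cross was at (9.3, 7.1) in frame 1 and (9.2, 7.7) in frame 2.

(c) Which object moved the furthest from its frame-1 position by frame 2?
the blue circle

(moved 1.9; next 1.2)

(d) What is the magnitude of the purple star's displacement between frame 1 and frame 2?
0.7

The purple star moved from (5.8, 6.6) to (6.0, 7.3), a distance of √(0.2² + 0.7²) ≈ 0.7.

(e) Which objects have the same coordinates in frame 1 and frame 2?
the purple square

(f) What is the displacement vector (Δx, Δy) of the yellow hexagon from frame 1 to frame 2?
(0.1, -1.2)

The yellow hexagon was at (7.1, 8.6) in frame 1 and (7.2, 7.4) in frame 2.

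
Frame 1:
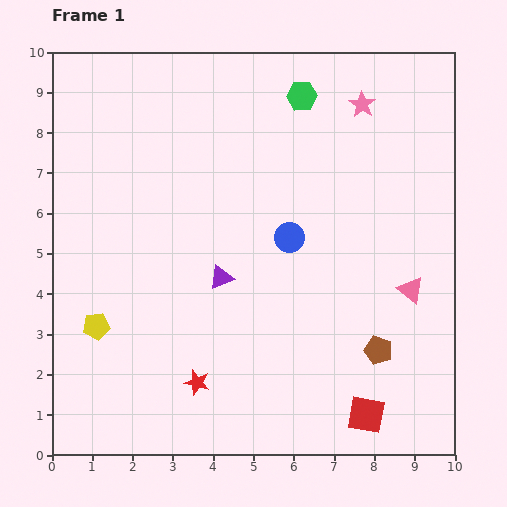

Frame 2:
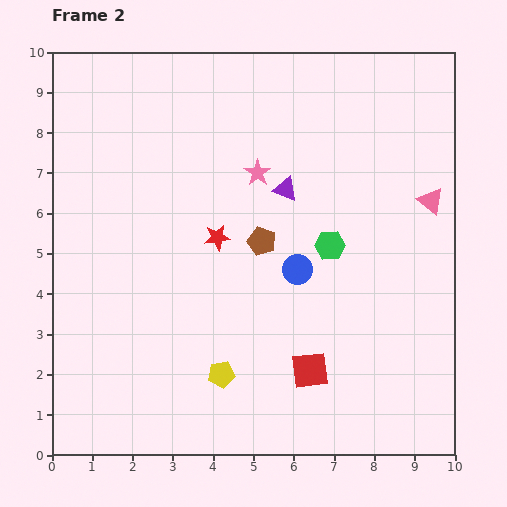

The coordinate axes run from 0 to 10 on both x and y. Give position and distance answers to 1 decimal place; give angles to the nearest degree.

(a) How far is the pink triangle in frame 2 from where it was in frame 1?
2.3

The pink triangle moved from (8.9, 4.1) to (9.4, 6.3), a distance of √(0.5² + 2.2²) ≈ 2.3.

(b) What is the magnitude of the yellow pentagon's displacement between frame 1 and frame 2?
3.3

The yellow pentagon moved from (1.1, 3.2) to (4.2, 2.0), a distance of √(3.1² + 1.2²) ≈ 3.3.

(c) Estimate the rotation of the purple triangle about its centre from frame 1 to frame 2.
41° clockwise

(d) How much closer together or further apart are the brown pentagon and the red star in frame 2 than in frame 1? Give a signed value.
-3.5

Distance in frame 1: 4.6. Distance in frame 2: 1.1.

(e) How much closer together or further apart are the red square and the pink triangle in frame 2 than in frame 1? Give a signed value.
+1.9

Distance in frame 1: 3.3. Distance in frame 2: 5.2.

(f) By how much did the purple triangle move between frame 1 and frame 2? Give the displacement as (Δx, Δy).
(1.6, 2.2)

The purple triangle was at (4.2, 4.4) in frame 1 and (5.8, 6.6) in frame 2.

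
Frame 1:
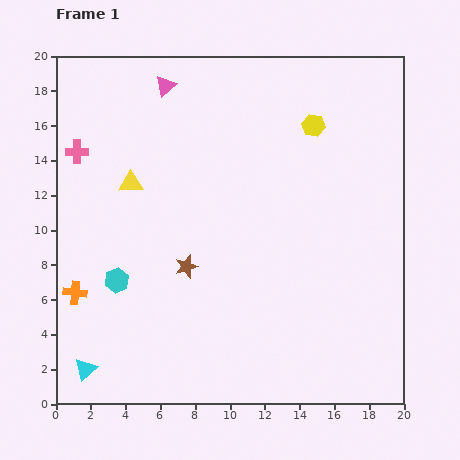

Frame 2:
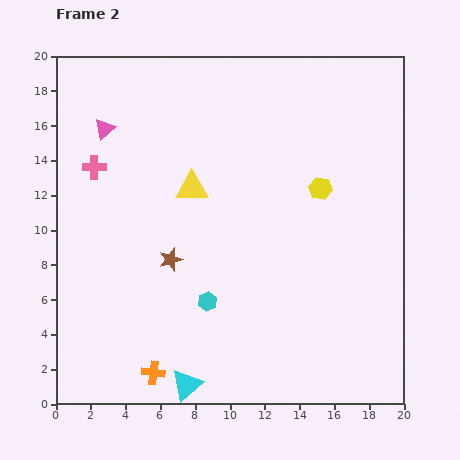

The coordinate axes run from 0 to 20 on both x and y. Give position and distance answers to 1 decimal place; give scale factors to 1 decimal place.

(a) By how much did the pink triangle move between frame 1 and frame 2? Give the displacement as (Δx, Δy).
(-3.5, -2.5)

The pink triangle was at (6.3, 18.3) in frame 1 and (2.8, 15.8) in frame 2.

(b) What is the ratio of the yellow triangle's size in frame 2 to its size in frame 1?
1.4×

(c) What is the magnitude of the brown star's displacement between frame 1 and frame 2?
1.0

The brown star moved from (7.5, 7.9) to (6.6, 8.3), a distance of √(0.9² + 0.4²) ≈ 1.0.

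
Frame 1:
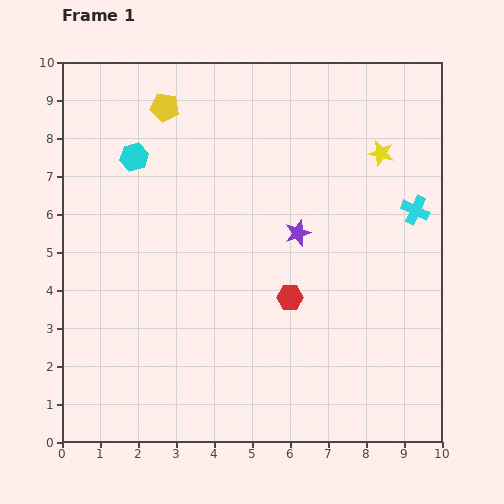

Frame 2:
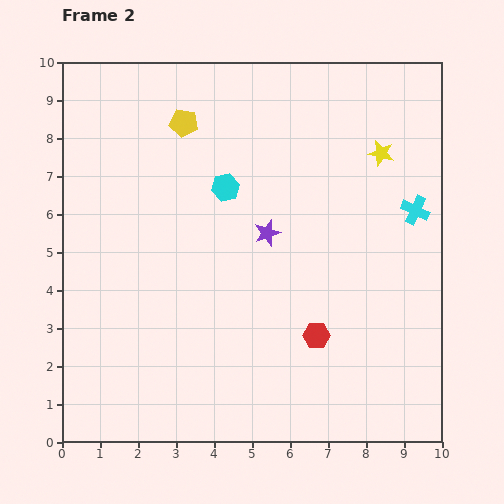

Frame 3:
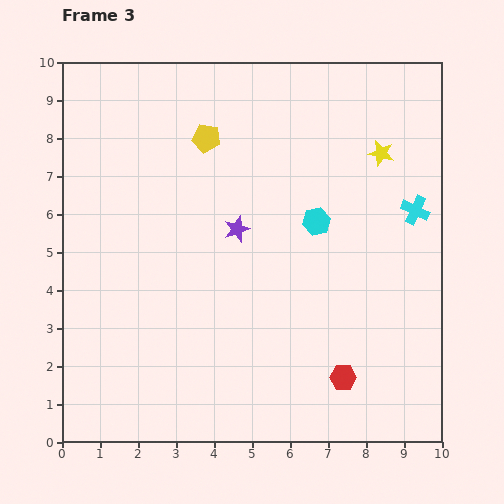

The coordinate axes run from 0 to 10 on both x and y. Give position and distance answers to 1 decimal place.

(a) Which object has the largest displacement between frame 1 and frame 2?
the cyan hexagon

(moved 2.5; next 1.2)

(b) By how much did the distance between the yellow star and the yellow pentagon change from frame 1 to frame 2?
-0.5

Distance in frame 1: 5.8. Distance in frame 2: 5.3.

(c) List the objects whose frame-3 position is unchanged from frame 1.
the cyan cross, the yellow star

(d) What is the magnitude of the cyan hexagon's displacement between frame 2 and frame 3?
2.6

The cyan hexagon moved from (4.3, 6.7) to (6.7, 5.8), a distance of √(2.4² + 0.9²) ≈ 2.6.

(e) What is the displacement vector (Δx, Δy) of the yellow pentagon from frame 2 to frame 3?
(0.6, -0.4)

The yellow pentagon was at (3.2, 8.4) in frame 2 and (3.8, 8.0) in frame 3.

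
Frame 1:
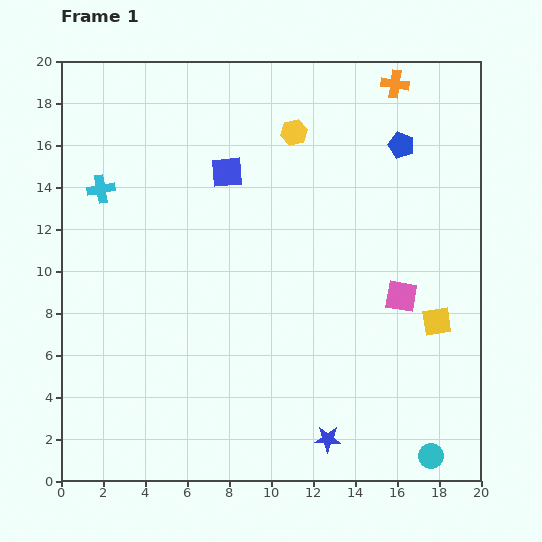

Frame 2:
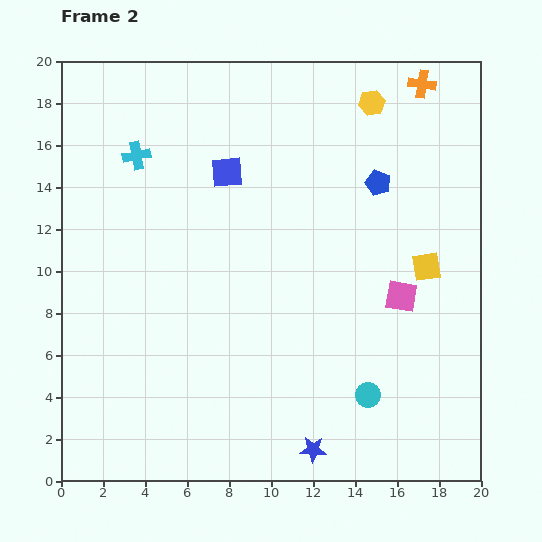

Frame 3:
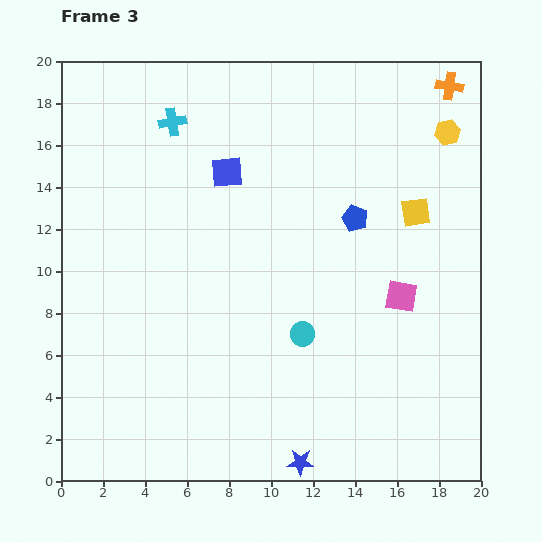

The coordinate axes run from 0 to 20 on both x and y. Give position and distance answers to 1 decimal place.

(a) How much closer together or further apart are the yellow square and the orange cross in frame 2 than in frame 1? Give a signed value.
-2.8

Distance in frame 1: 11.5. Distance in frame 2: 8.7.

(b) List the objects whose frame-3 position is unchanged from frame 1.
the pink square, the blue square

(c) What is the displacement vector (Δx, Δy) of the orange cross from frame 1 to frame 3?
(2.6, -0.1)

The orange cross was at (15.9, 18.9) in frame 1 and (18.5, 18.8) in frame 3.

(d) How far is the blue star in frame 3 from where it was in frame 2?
0.8

The blue star moved from (12.0, 1.5) to (11.4, 0.9), a distance of √(0.6² + 0.6²) ≈ 0.8.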